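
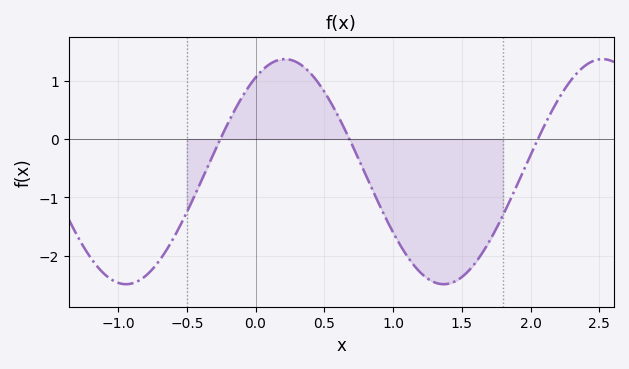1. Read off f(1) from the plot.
-1.6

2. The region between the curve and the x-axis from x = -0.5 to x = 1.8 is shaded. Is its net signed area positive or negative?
negative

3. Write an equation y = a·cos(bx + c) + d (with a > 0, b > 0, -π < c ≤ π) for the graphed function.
y = 1.93cos(2.72x - 0.58) - 0.56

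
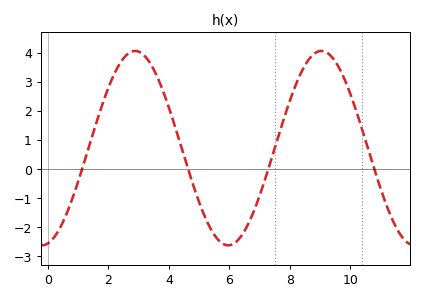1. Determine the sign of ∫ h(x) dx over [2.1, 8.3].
positive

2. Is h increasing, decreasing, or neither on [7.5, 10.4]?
neither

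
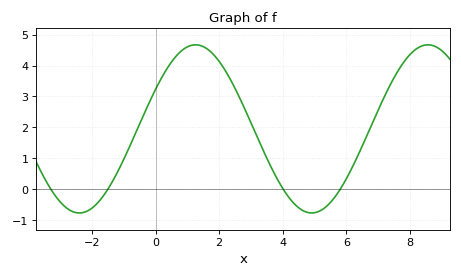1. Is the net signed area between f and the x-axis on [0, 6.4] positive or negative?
positive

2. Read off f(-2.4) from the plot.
-0.77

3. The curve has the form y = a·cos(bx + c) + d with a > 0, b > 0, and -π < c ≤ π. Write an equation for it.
y = 2.72cos(0.86x - 1.08) + 1.95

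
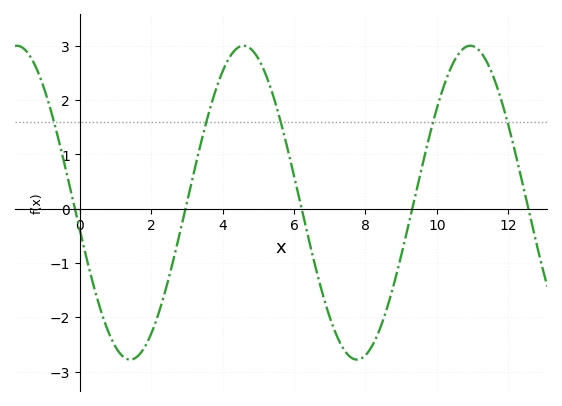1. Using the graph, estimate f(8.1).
-2.6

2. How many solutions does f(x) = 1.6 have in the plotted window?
5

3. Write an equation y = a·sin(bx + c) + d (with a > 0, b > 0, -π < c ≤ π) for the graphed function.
y = 2.89sin(0.99x - 3) + 0.11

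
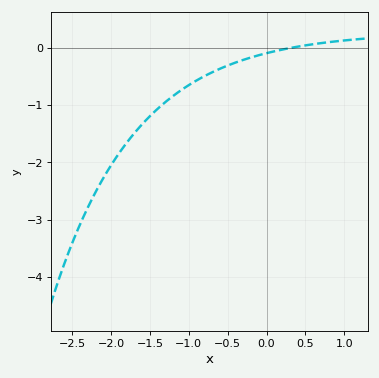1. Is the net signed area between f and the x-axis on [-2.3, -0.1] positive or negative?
negative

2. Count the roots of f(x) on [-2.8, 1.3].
1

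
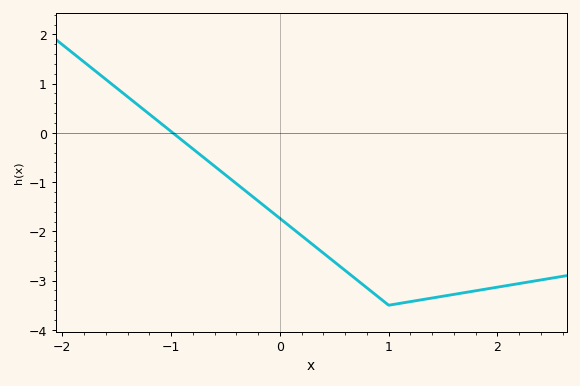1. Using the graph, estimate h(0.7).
-3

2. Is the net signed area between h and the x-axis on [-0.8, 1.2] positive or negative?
negative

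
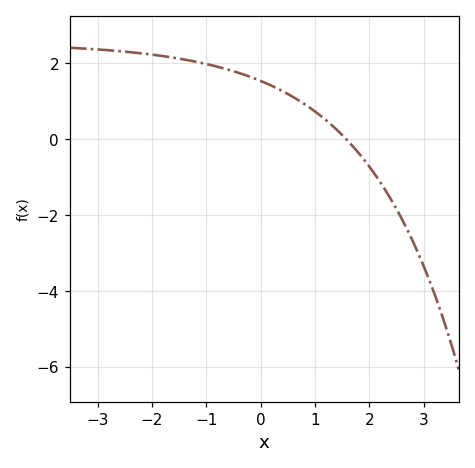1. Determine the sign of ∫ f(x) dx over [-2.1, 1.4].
positive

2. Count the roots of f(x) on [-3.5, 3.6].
1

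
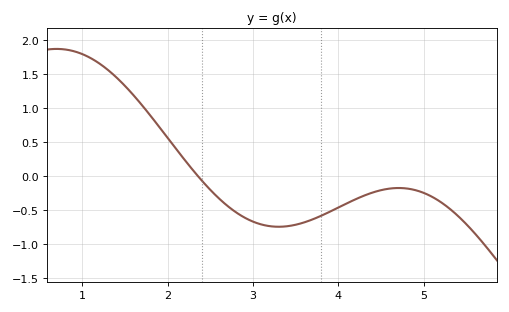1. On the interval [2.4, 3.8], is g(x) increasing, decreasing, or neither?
neither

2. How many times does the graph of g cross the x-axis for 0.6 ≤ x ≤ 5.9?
1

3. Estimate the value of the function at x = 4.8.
-0.2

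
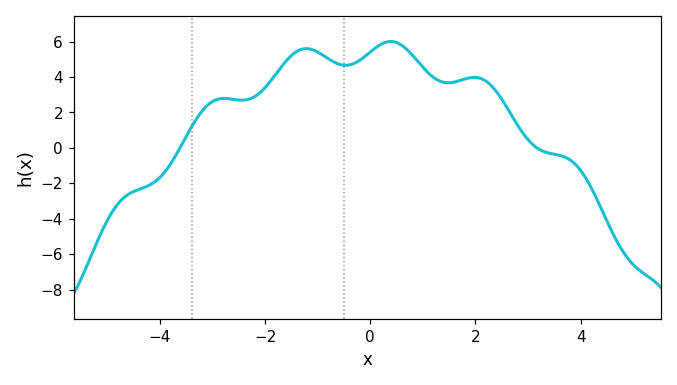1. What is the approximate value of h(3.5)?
-0.4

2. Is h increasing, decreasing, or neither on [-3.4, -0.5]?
neither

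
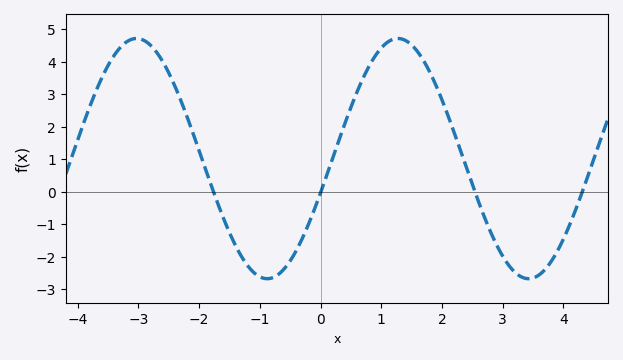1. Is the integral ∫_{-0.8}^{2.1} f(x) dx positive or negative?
positive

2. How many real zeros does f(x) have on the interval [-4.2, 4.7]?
4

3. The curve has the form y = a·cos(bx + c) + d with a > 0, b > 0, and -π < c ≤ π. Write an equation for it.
y = 3.7cos(1.5x - 1.9) + 1.02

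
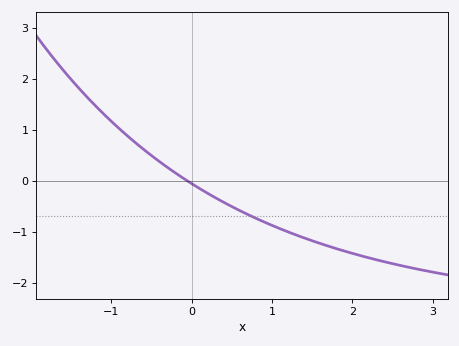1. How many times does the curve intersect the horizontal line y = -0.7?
1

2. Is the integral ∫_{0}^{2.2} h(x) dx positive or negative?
negative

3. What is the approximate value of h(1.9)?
-1.4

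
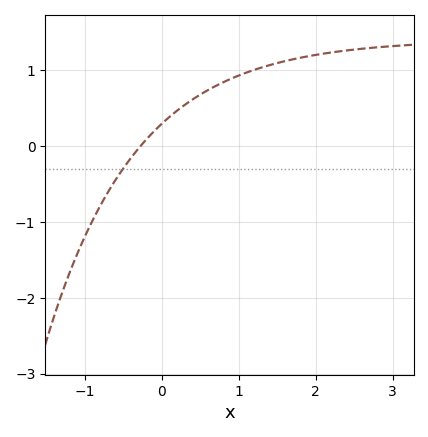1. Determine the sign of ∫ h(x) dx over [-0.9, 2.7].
positive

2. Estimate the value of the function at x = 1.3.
1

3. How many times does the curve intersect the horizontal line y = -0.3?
1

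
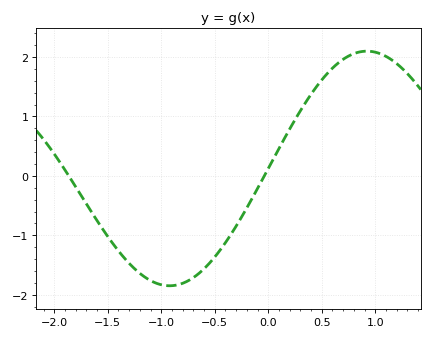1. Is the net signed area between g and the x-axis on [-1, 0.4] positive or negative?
negative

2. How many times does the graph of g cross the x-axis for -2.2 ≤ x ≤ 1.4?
2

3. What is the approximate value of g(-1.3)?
-1.47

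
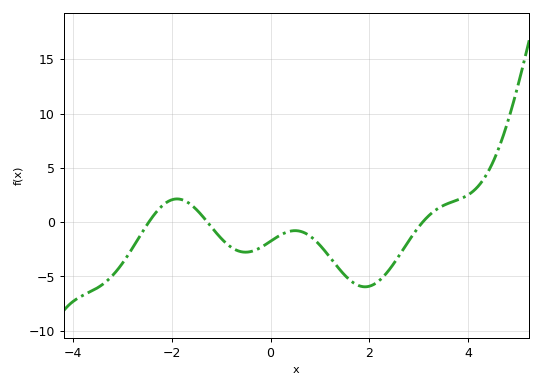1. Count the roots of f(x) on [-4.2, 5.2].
3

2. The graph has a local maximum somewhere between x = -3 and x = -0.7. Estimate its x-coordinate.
-1.8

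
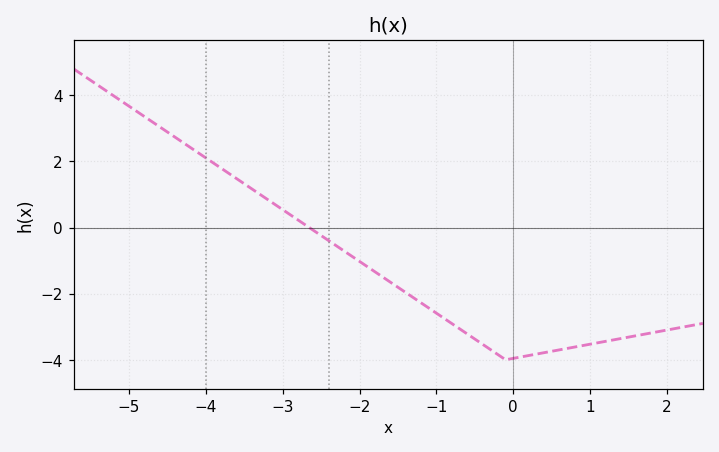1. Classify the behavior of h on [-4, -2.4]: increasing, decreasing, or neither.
decreasing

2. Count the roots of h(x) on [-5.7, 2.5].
1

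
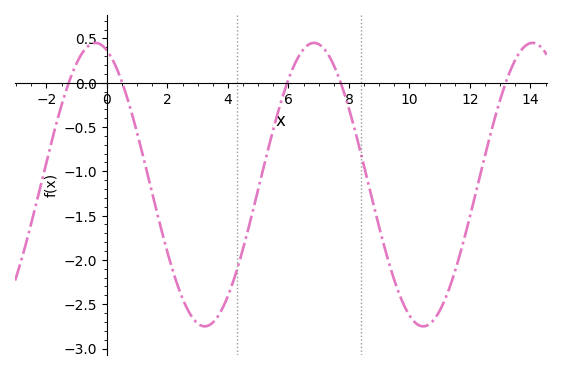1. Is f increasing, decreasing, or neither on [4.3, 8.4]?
neither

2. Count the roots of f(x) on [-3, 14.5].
5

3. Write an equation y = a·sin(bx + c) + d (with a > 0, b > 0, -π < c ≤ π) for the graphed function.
y = 1.6sin(0.87x + 1.9) - 1.15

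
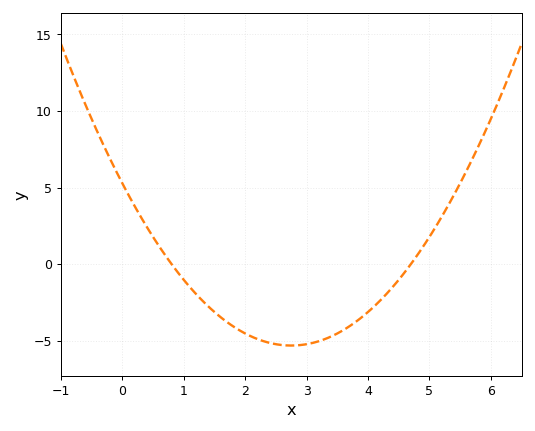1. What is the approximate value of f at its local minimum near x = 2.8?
-5.5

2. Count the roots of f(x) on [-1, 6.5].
2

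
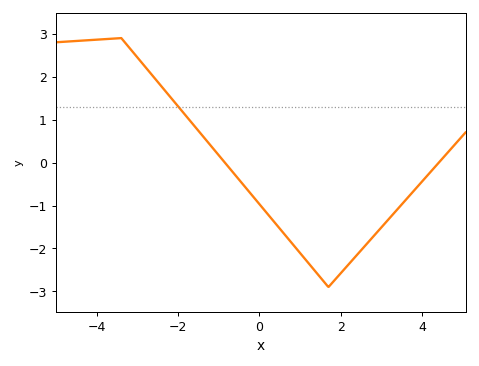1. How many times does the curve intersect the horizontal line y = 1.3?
1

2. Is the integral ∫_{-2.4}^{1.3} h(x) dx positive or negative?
negative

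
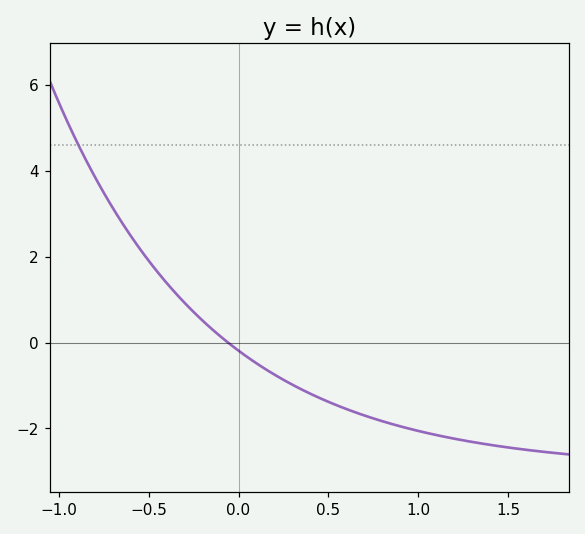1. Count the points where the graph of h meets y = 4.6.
1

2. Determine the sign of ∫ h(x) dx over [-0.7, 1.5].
negative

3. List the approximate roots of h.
-0.05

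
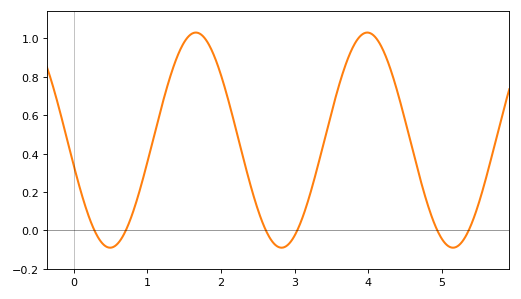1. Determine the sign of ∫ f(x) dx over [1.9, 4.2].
positive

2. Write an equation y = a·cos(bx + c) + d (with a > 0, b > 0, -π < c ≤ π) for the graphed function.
y = 0.56cos(2.7x + 1.8) + 0.47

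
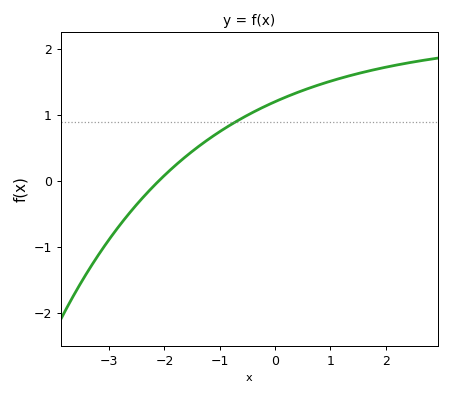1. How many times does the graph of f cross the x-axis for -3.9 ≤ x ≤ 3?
1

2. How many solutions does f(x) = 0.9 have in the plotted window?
1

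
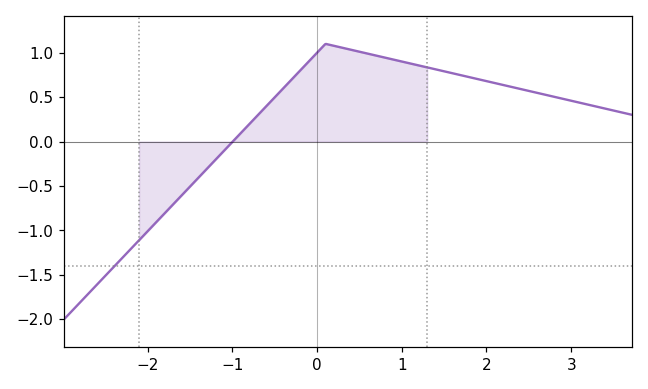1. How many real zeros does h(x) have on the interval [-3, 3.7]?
1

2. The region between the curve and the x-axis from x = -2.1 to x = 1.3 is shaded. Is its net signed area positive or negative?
positive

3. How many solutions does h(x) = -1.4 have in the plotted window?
1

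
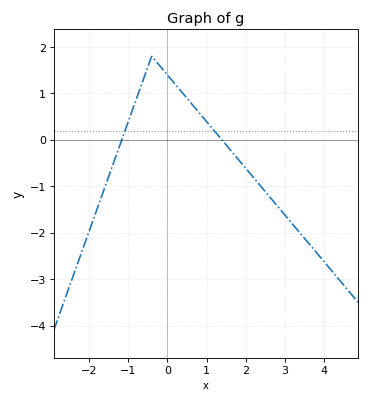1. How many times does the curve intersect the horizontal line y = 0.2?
2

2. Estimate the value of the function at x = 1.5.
-0.1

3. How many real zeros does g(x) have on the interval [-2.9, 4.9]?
2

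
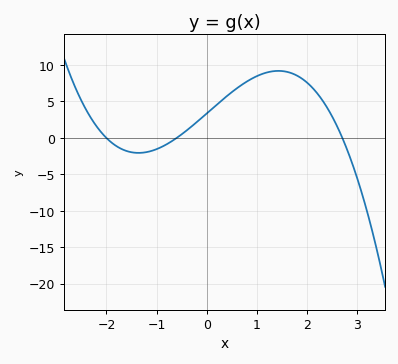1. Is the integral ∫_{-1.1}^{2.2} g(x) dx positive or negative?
positive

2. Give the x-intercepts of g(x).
-2, -0.6, 2.7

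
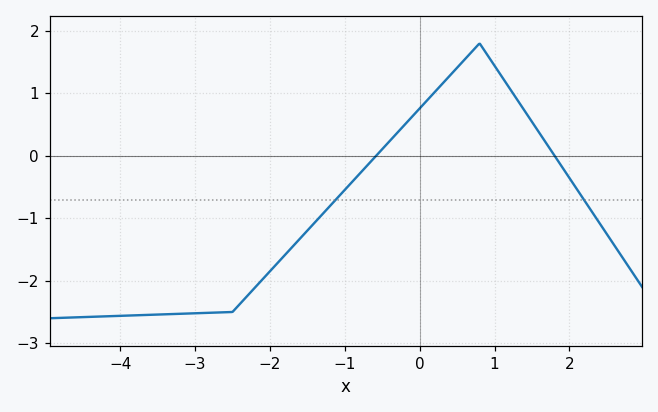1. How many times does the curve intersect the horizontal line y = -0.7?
2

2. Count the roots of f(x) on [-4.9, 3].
2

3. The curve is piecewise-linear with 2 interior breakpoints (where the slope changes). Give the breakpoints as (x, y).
(-2.5, -2.5); (0.8, 1.8)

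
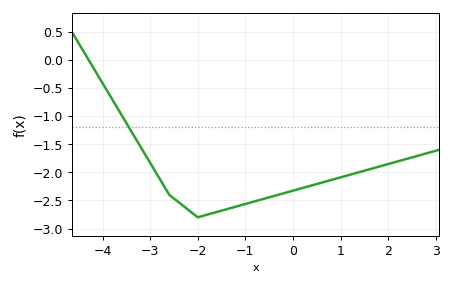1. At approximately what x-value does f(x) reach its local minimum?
-2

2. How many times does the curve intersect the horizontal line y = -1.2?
1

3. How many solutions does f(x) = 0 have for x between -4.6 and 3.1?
1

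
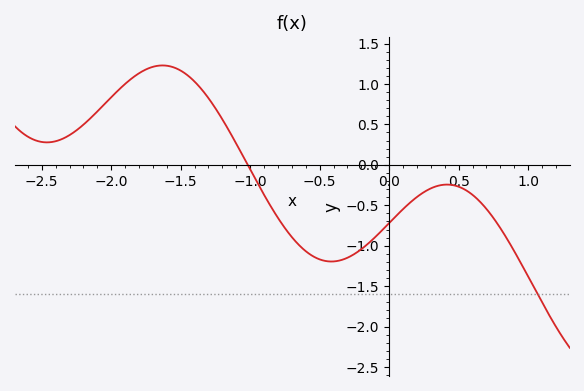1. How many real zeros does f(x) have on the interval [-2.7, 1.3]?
1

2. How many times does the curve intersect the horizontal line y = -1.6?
1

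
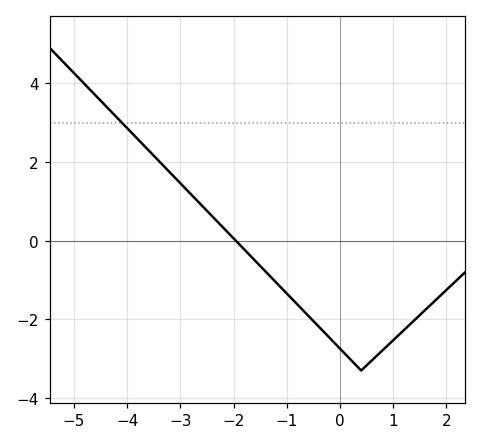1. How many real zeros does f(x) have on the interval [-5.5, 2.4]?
1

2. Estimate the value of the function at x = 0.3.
-3.16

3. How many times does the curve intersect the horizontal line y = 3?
1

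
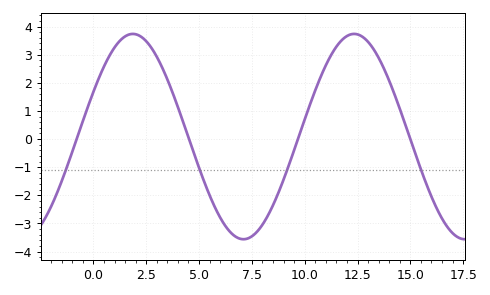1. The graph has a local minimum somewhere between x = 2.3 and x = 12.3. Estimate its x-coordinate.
7.1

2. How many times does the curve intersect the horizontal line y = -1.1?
4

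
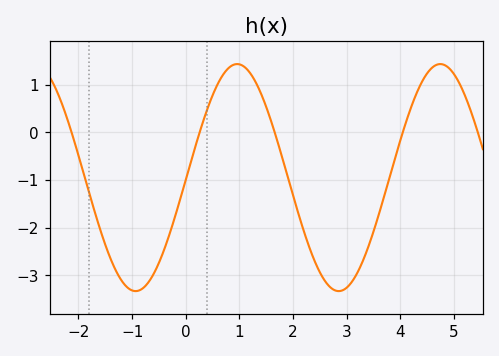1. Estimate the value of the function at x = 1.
1.4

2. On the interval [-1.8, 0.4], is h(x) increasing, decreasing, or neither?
neither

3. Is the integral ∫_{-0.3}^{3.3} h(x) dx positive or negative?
negative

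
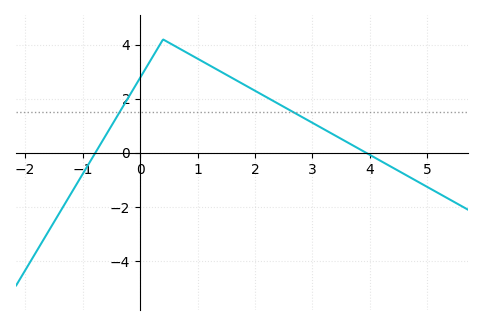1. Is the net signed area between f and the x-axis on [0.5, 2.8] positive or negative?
positive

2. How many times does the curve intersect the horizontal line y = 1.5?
2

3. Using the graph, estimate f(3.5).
0.522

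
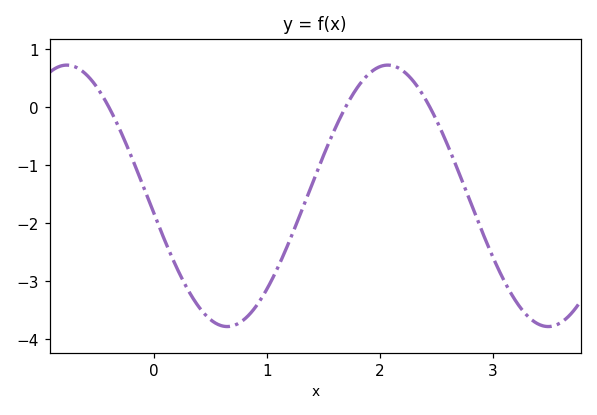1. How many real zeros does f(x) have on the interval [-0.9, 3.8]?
3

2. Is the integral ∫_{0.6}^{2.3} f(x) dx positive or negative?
negative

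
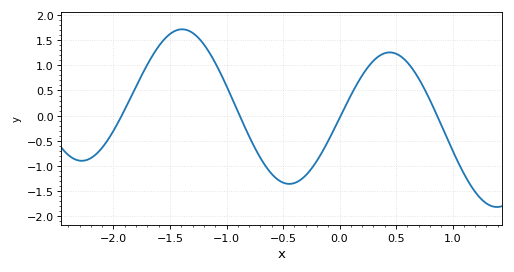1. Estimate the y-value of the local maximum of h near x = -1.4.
1.7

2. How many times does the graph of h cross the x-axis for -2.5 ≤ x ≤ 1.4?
4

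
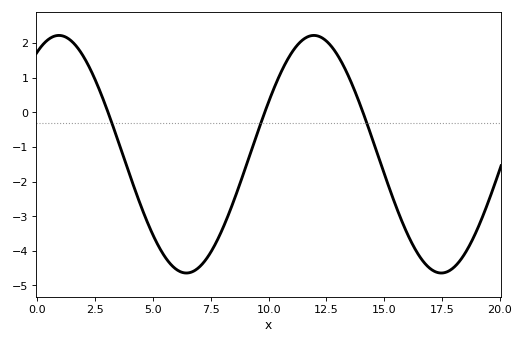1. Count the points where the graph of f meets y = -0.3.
3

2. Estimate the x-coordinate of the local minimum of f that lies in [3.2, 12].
6.5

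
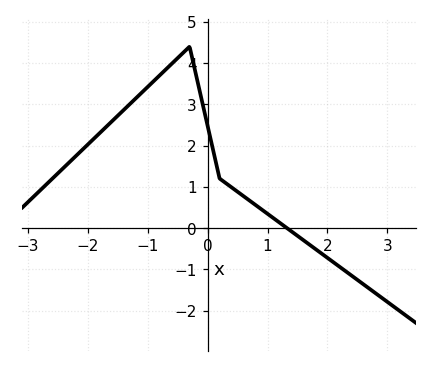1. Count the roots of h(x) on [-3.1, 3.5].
1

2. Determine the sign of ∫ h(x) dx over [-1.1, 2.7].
positive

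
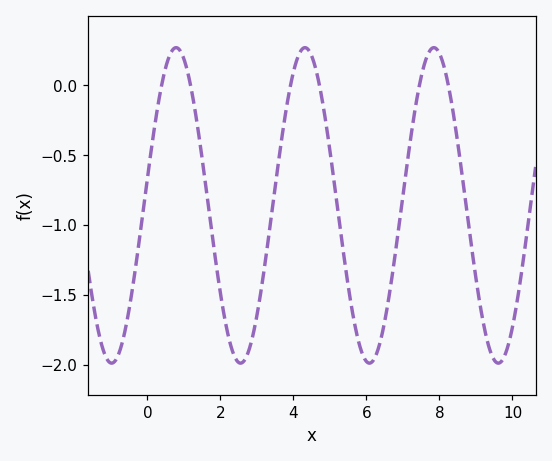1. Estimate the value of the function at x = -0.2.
-1.05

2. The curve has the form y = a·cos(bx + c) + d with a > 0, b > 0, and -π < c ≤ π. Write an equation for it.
y = 1.13cos(1.8x - 1.4) - 0.86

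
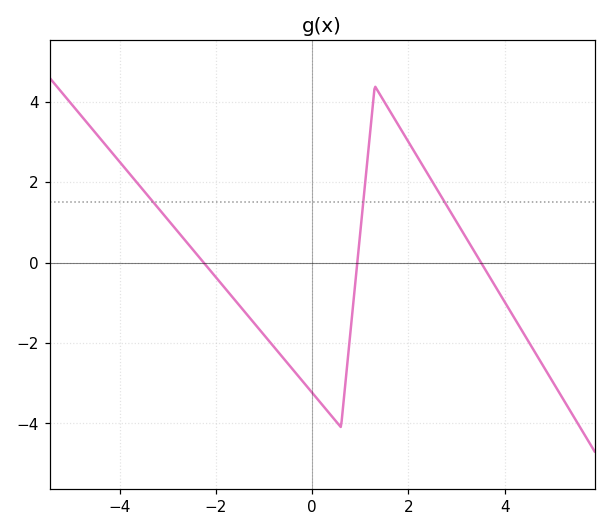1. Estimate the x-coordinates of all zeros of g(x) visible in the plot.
-2.25, 0.938, 3.51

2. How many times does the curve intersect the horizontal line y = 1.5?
3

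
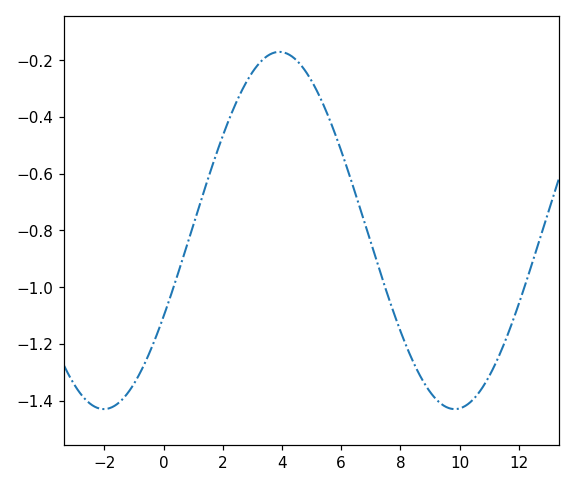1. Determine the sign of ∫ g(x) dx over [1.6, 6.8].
negative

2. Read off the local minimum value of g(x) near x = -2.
-1.43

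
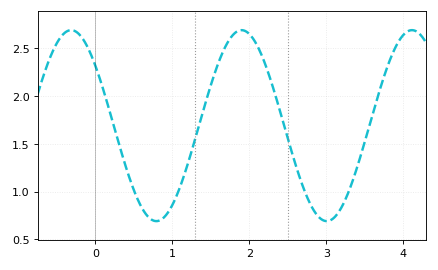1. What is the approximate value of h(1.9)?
2.69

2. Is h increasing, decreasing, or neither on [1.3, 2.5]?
neither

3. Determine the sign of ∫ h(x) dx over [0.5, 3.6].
positive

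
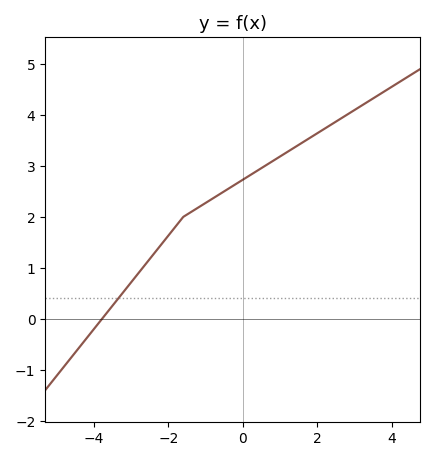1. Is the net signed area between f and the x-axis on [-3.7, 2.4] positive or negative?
positive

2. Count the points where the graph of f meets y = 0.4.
1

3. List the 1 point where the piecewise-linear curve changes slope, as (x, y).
(-1.6, 2)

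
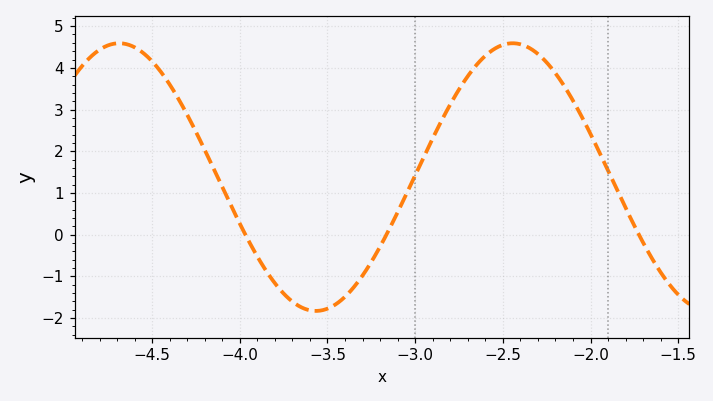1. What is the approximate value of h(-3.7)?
-1.6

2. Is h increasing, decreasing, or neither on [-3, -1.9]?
neither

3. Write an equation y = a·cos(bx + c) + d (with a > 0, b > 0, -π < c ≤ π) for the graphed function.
y = 3.21cos(2.8x + 0.56) + 1.38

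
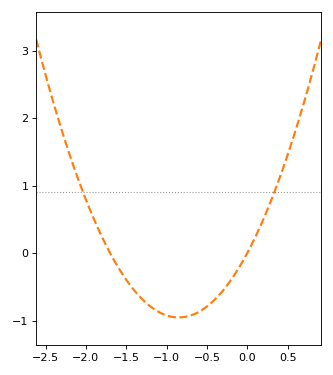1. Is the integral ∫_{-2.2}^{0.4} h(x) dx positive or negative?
negative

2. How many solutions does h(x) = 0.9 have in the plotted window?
2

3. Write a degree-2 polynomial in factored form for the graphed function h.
y = 1.32(x + 1.7)(x - 0)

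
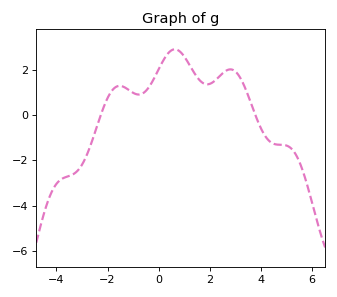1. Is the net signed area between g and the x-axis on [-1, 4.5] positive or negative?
positive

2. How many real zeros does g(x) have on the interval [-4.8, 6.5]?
2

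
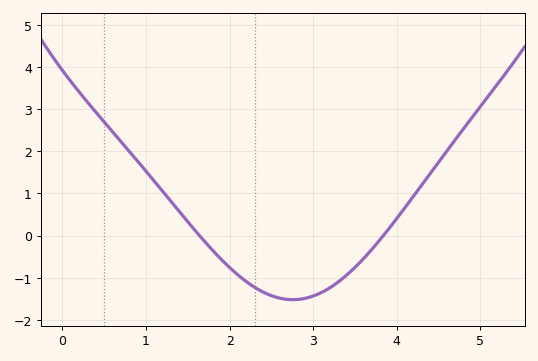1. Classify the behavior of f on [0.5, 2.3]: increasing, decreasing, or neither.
decreasing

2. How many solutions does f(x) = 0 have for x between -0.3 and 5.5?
2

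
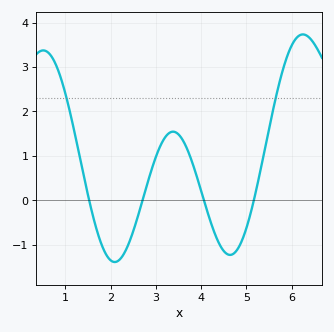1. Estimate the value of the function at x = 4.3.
-0.7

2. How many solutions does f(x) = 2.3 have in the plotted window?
2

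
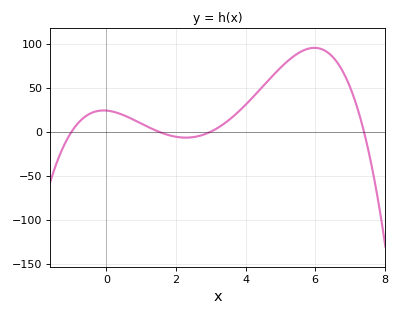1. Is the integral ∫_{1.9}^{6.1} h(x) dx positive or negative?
positive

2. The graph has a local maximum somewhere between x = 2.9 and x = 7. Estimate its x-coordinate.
5.97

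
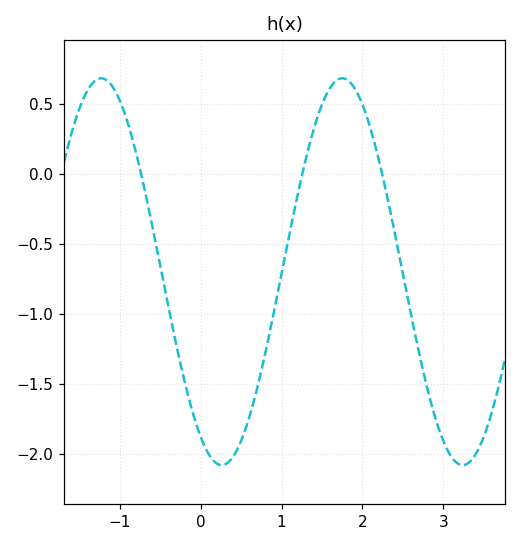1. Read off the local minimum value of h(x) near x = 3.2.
-2.1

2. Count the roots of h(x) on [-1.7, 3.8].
3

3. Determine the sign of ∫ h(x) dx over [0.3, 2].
negative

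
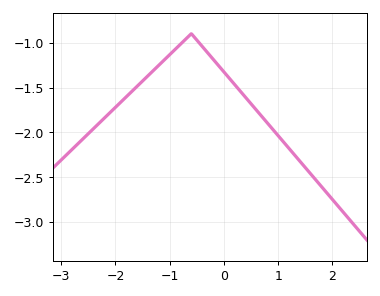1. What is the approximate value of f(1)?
-2.05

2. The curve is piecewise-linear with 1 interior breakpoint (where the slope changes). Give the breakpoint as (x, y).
(-0.6, -0.9)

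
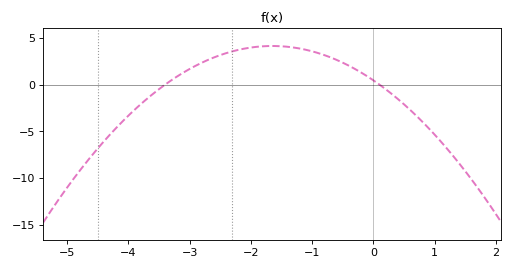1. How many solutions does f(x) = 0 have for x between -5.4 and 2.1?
2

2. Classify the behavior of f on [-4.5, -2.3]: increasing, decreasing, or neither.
increasing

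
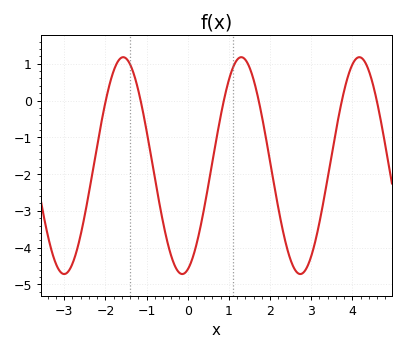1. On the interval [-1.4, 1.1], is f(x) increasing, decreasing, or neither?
neither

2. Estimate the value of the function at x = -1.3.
0.7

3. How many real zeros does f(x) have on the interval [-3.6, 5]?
6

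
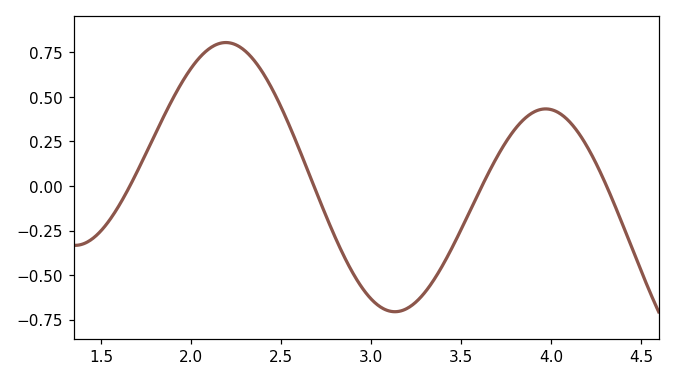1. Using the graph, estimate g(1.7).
0.079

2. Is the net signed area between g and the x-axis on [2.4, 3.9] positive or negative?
negative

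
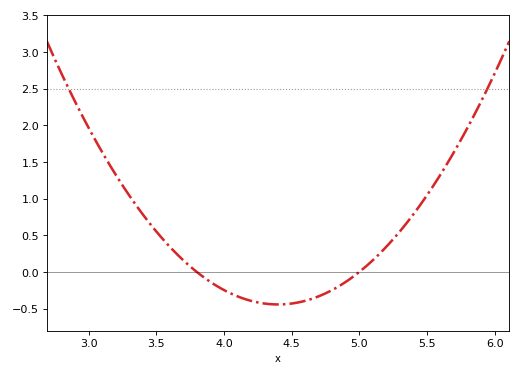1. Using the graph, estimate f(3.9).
-0.135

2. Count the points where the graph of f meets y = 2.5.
2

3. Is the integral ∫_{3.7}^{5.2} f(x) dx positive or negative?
negative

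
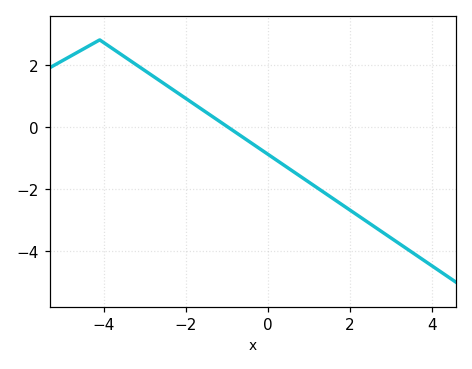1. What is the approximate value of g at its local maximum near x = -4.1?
2.8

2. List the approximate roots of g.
-1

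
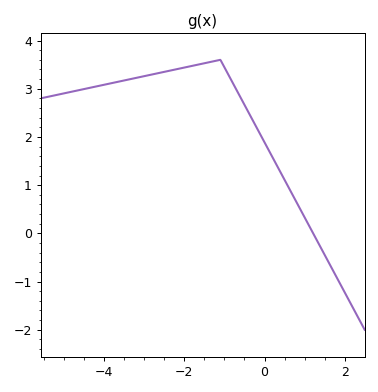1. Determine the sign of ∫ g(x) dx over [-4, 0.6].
positive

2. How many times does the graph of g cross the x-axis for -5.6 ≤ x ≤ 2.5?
1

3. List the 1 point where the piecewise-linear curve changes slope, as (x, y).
(-1.1, 3.6)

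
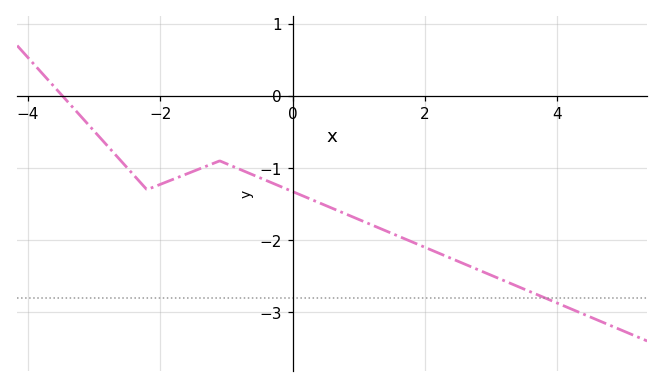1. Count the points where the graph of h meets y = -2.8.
1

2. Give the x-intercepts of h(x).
-3.47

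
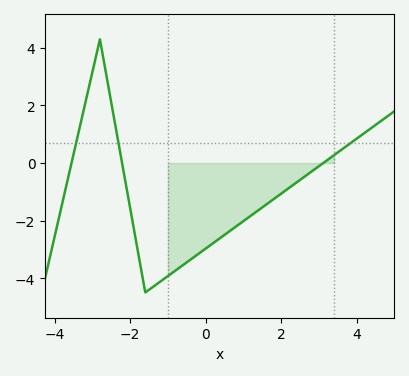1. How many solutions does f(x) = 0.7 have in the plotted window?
3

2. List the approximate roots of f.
-3.6, -2.2, 3.2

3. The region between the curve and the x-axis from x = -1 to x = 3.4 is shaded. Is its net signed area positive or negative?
negative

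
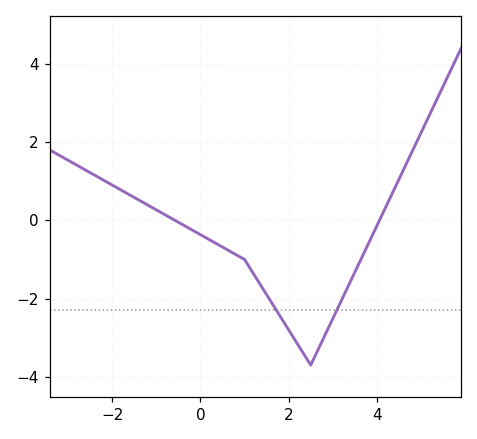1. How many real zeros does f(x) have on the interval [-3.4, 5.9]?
2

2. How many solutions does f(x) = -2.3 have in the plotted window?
2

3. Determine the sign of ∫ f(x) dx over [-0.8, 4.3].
negative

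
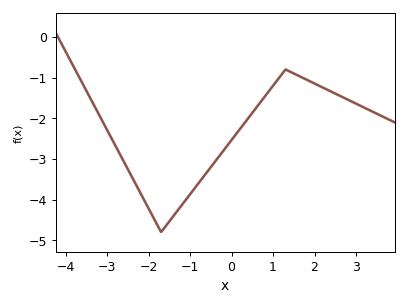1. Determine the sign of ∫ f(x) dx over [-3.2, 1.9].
negative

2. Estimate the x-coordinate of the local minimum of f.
-1.7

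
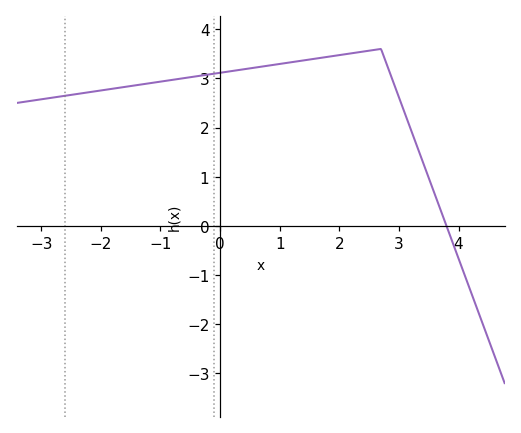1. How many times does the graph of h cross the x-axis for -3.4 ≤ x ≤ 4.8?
1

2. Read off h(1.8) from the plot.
3.4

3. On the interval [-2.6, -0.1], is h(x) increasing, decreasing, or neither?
increasing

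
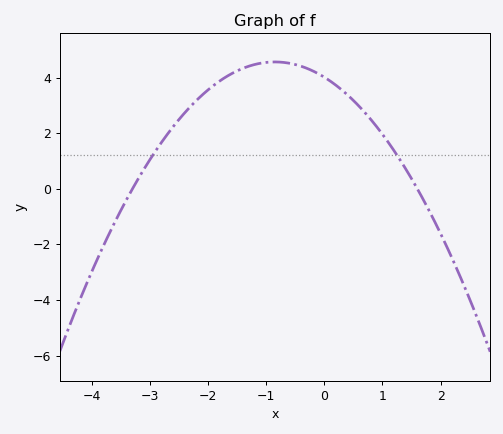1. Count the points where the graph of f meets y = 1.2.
2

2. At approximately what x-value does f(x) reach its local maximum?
-0.8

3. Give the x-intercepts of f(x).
-3.3, 1.6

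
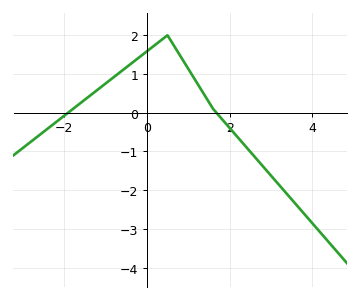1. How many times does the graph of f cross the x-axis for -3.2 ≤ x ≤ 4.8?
2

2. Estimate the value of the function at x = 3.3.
-1.99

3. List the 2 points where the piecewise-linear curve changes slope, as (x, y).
(0.5, 2); (1.6, 0.1)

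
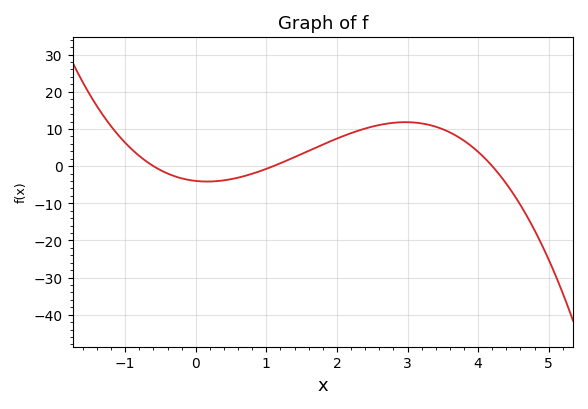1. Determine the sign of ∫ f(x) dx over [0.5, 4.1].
positive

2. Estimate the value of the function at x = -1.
6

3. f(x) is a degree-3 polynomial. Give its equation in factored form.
y = -1.44(x + 0.6)(x - 1.1)(x - 4.2)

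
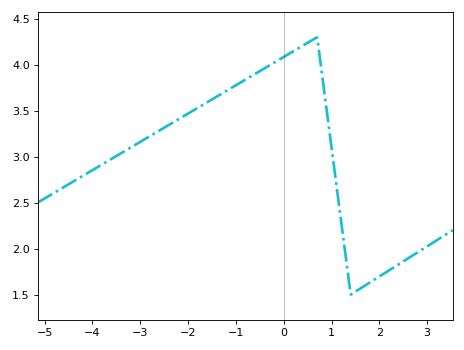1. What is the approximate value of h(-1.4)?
3.65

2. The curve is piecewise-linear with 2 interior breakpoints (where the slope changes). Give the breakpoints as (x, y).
(0.7, 4.3); (1.4, 1.5)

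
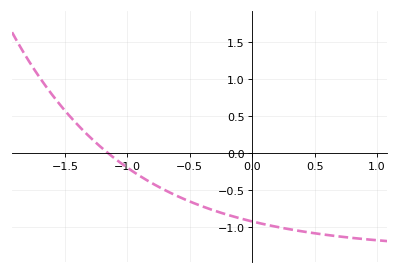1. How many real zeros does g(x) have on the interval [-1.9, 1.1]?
1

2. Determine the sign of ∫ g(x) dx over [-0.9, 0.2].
negative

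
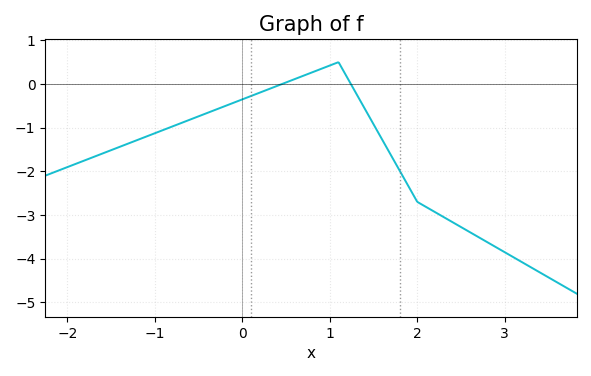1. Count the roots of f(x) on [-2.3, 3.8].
2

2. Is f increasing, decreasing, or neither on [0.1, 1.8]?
neither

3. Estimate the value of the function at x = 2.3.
-3.05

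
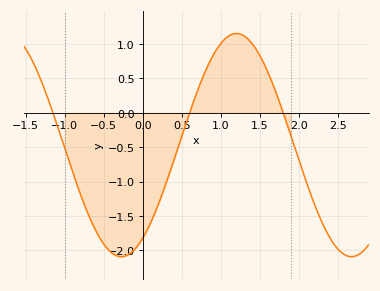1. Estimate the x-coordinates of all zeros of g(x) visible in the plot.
-1.1, 0.6, 1.8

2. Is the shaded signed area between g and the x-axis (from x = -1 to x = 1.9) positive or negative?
negative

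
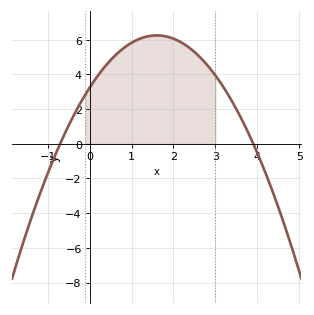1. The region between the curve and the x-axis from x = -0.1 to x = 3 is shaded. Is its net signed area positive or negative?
positive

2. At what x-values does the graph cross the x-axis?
-0.7, 3.9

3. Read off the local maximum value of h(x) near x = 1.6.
6.2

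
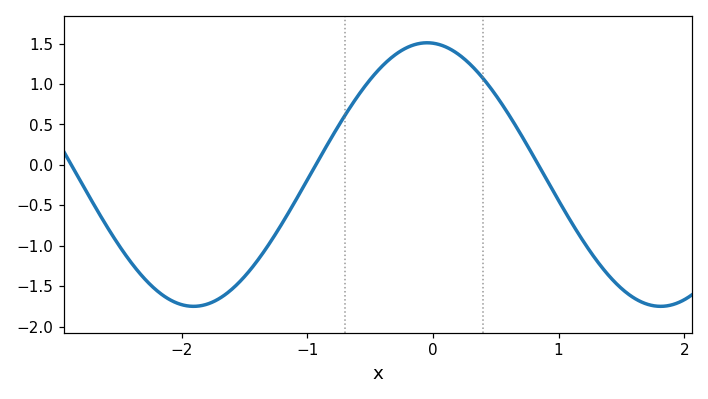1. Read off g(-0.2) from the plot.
1.45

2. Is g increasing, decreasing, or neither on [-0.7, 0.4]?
neither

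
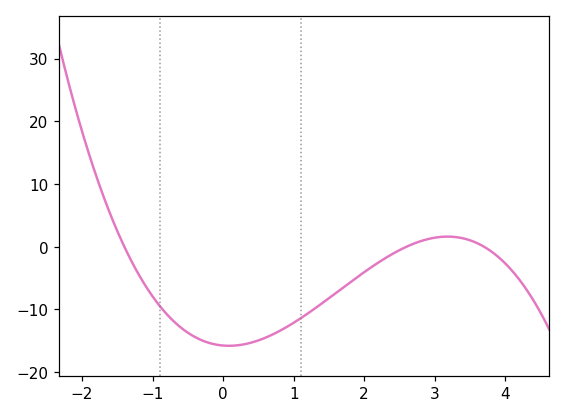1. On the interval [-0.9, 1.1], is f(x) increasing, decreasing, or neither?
neither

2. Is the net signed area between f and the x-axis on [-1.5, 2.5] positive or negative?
negative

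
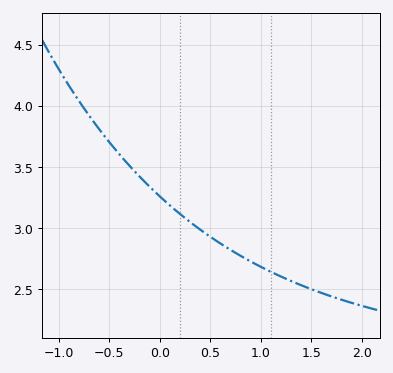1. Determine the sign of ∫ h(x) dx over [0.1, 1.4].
positive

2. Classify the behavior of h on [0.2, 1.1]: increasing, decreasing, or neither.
decreasing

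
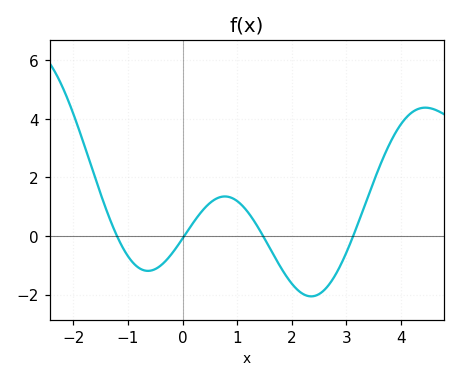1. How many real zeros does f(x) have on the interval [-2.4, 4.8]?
4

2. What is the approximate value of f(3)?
-0.577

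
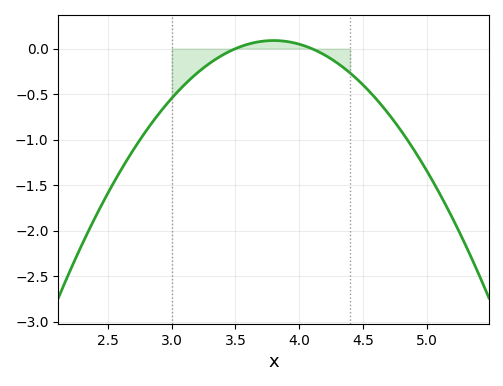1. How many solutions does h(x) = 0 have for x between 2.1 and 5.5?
2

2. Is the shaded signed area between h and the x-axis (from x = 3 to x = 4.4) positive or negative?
negative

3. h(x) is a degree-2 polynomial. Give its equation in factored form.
y = -0.99(x - 3.5)(x - 4.1)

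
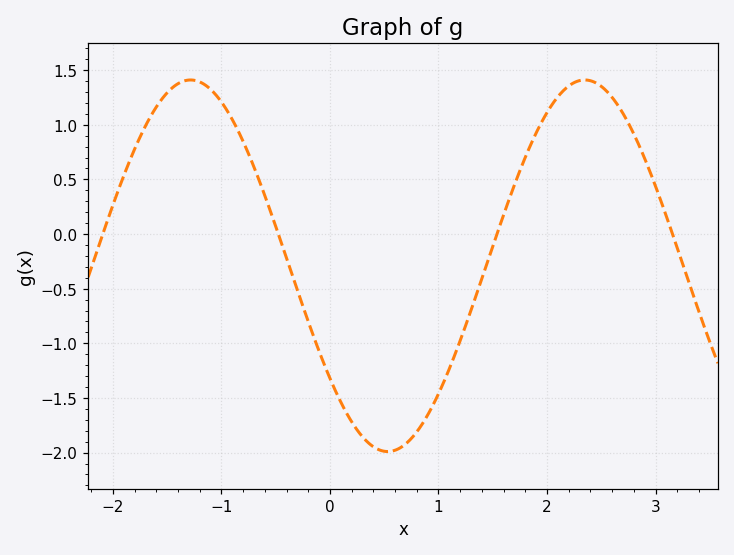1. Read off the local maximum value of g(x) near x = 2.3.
1.41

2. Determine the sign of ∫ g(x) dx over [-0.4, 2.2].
negative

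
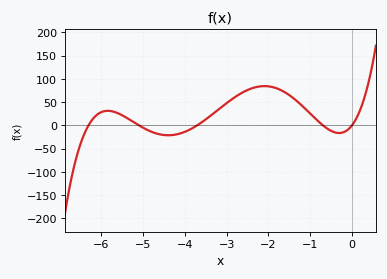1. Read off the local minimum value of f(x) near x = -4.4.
-21.5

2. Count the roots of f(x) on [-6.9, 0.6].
5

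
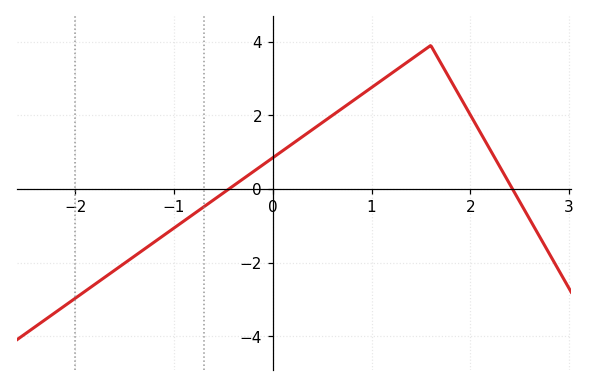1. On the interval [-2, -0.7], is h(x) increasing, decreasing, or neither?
increasing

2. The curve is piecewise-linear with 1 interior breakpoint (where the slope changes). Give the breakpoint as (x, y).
(1.6, 3.9)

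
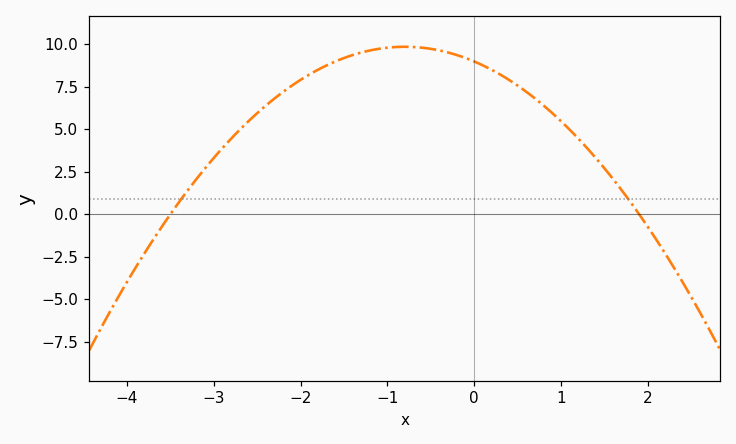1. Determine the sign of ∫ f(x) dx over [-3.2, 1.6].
positive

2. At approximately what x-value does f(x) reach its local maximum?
-0.8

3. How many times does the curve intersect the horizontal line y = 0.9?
2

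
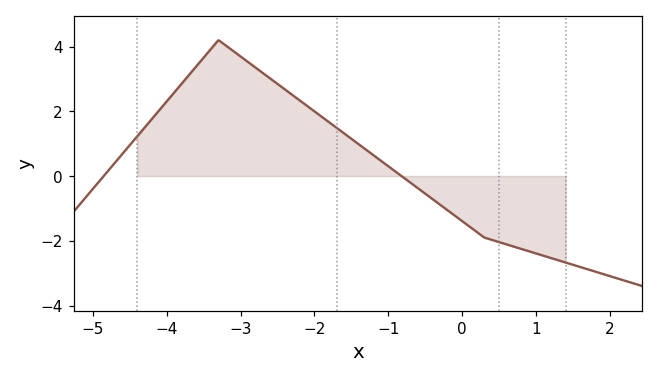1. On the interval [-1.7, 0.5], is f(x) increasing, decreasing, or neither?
decreasing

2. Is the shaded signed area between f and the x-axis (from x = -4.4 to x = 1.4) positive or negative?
positive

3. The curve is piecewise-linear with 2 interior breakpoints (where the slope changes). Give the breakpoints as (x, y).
(-3.3, 4.2); (0.3, -1.9)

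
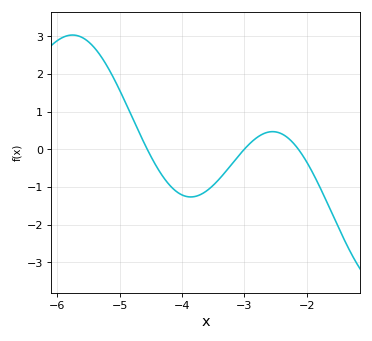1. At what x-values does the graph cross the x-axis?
-4.6, -3, -2.1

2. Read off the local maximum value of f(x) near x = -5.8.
3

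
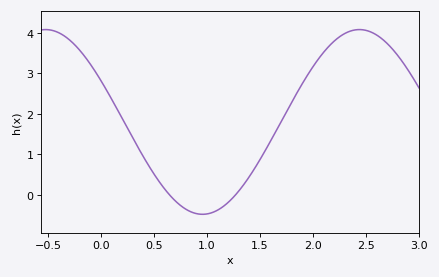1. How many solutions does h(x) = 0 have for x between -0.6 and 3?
2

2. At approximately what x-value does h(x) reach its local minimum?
0.95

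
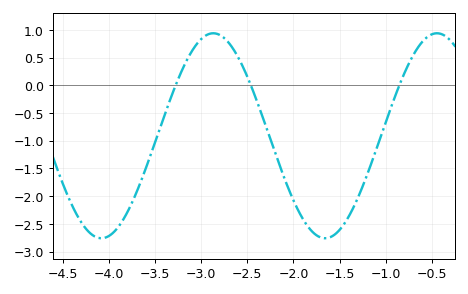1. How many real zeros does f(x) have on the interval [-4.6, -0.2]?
3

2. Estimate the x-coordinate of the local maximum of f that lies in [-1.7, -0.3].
-0.4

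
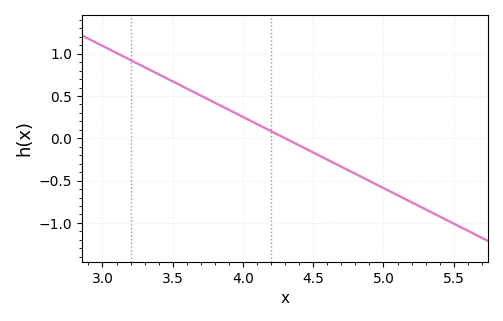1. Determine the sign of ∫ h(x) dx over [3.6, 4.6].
positive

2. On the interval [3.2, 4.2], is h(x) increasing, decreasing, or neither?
decreasing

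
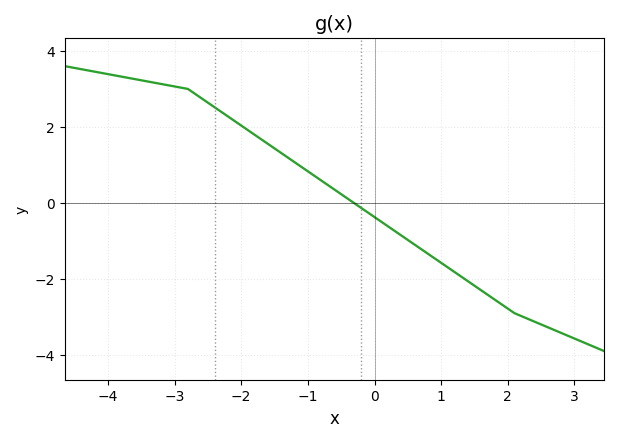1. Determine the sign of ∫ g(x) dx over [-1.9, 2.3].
negative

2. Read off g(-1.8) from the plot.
1.8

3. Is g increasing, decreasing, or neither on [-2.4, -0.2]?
decreasing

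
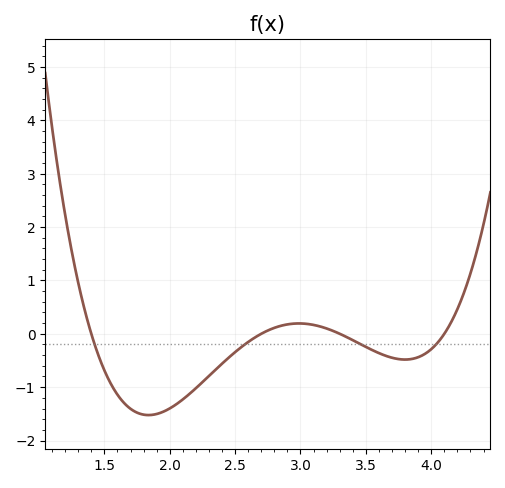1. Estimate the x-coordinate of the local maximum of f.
2.99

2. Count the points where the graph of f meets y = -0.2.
4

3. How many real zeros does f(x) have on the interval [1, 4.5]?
4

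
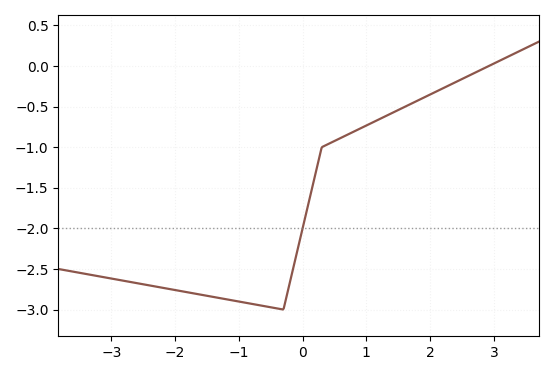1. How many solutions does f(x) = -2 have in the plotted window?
1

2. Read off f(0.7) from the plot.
-0.847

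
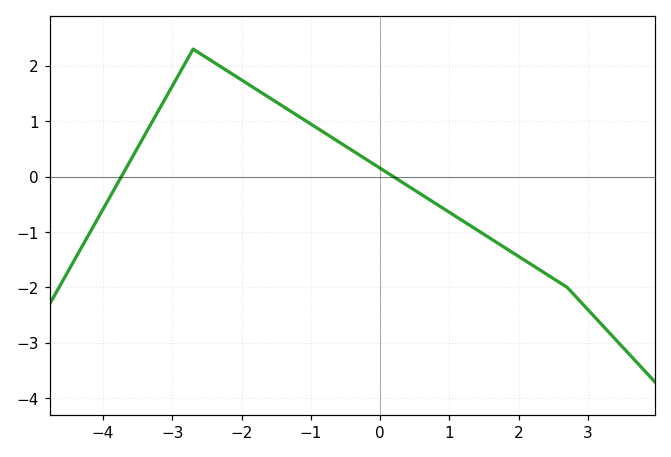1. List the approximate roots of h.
-3.74, 0.188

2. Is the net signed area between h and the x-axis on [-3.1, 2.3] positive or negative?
positive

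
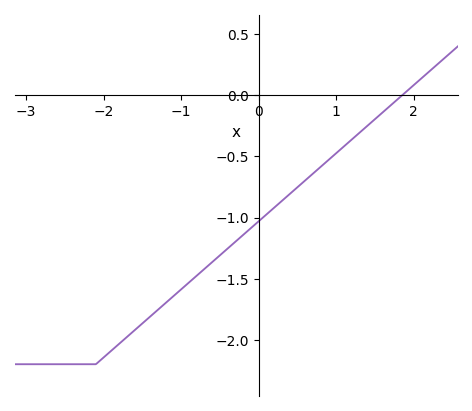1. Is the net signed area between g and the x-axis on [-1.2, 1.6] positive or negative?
negative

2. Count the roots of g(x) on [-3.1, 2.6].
1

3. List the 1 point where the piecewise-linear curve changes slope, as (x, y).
(-2.1, -2.2)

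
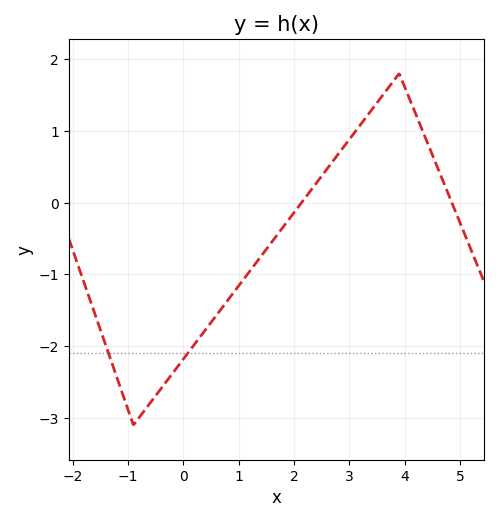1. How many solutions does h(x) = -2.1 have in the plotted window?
2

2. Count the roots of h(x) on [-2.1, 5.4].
2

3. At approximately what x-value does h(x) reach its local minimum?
-0.9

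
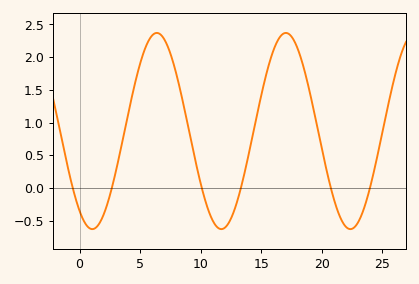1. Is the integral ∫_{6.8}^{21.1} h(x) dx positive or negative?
positive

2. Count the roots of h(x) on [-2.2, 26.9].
6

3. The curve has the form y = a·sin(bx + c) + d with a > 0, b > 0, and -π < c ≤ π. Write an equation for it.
y = 1.5sin(0.59x - 2.2) + 0.87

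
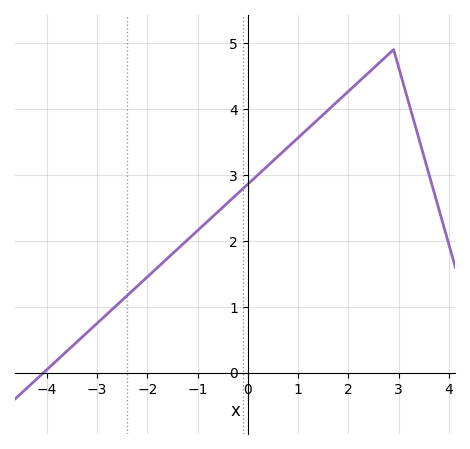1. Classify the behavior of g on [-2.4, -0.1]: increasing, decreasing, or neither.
increasing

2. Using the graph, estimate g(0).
2.86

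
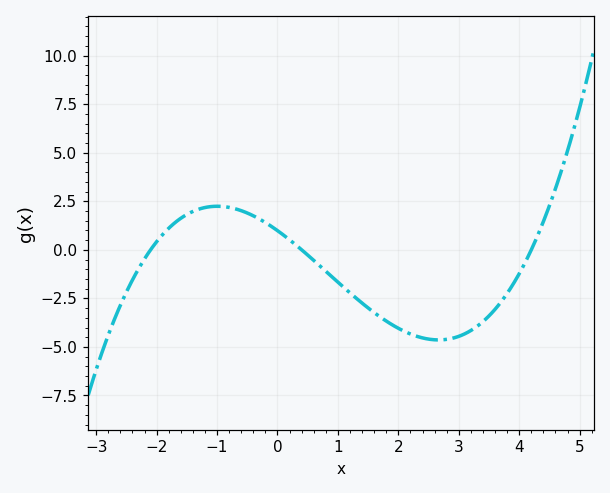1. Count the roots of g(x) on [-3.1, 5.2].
3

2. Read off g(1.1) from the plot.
-2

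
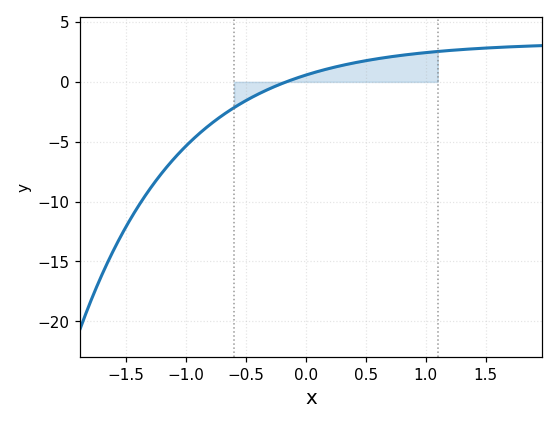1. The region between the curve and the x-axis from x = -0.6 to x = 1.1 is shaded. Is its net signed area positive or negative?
positive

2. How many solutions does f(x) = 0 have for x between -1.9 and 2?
1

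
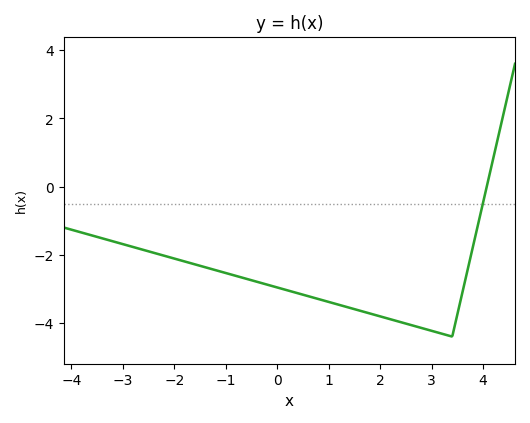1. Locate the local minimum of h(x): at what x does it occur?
3.4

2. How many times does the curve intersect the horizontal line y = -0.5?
1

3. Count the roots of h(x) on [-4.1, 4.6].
1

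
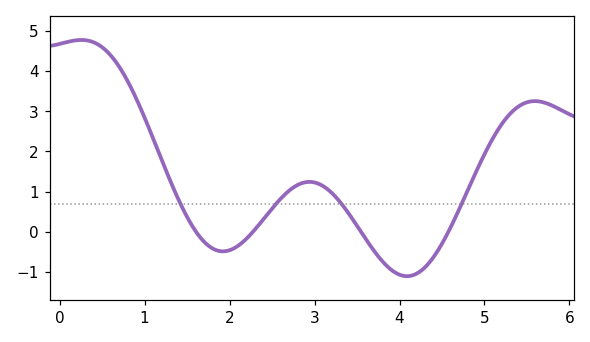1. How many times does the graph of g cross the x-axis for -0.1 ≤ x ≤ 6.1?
4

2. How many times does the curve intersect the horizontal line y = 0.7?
4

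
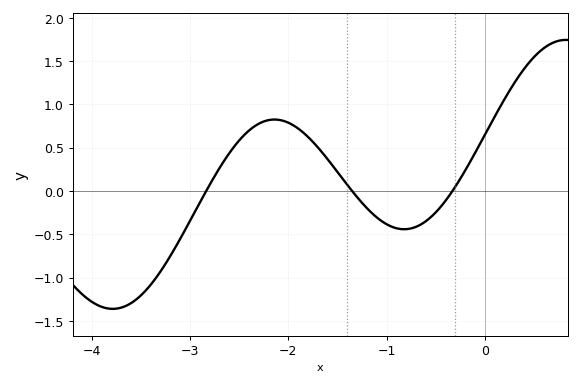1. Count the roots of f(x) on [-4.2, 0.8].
3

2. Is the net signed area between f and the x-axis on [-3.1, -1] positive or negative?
positive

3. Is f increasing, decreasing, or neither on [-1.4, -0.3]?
neither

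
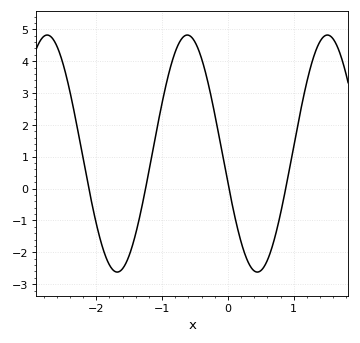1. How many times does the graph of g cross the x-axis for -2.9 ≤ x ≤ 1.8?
4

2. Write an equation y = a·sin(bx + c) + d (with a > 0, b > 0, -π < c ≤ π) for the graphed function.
y = 3.72sin(2.95x - 2.89) + 1.1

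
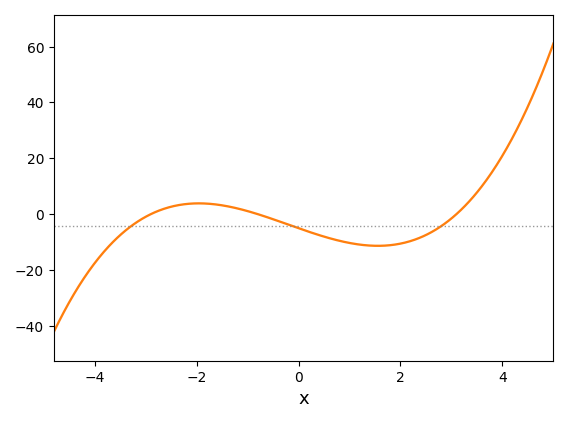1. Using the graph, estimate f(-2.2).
4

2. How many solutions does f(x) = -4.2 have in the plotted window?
3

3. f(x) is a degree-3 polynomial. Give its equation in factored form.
y = 0.7(x + 2.9)(x + 0.8)(x - 3.1)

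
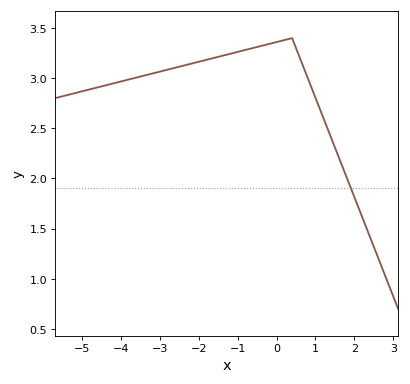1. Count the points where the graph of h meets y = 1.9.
1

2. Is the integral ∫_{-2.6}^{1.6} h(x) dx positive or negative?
positive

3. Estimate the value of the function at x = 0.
3.35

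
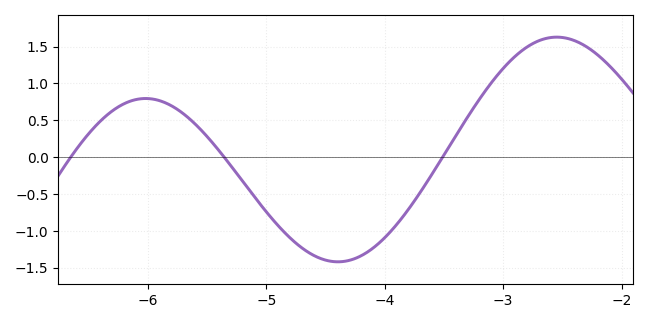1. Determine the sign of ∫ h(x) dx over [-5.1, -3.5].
negative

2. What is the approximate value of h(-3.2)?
0.786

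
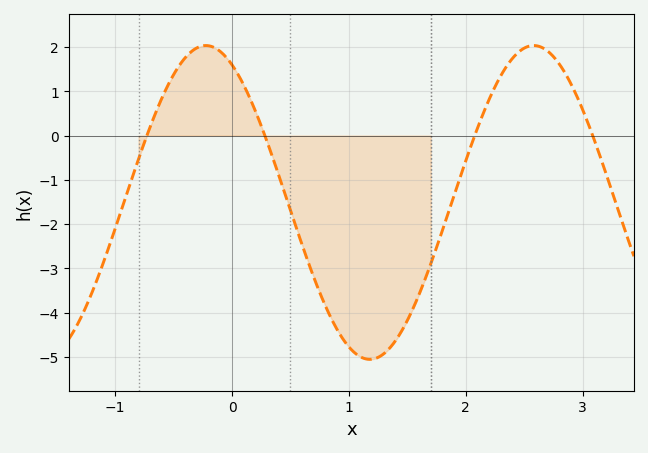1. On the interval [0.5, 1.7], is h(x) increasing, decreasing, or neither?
neither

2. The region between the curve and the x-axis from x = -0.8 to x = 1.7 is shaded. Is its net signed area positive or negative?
negative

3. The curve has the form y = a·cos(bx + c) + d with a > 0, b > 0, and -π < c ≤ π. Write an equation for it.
y = 3.54cos(2.24x + 0.502) - 1.51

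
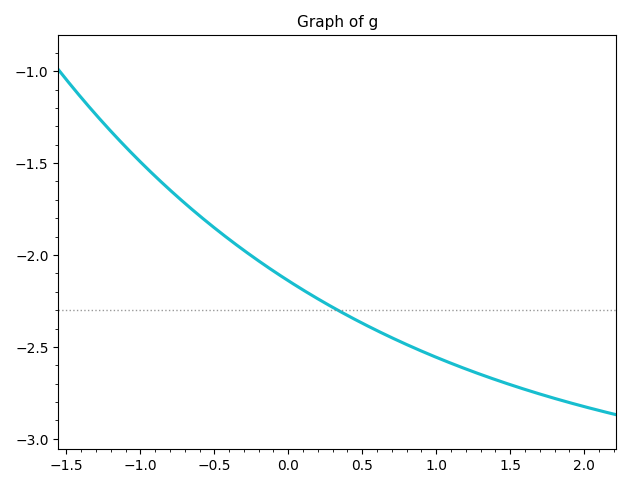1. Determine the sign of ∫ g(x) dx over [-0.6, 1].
negative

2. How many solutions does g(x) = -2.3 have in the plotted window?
1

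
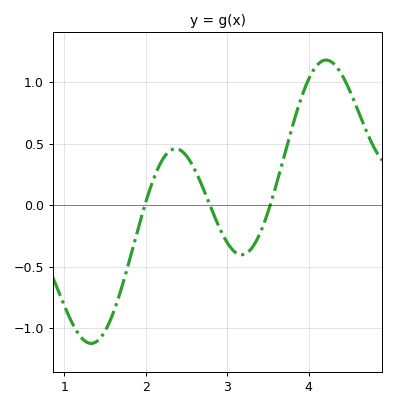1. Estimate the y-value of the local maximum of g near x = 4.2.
1.2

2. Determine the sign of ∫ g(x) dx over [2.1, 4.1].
positive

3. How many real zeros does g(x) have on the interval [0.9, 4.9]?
3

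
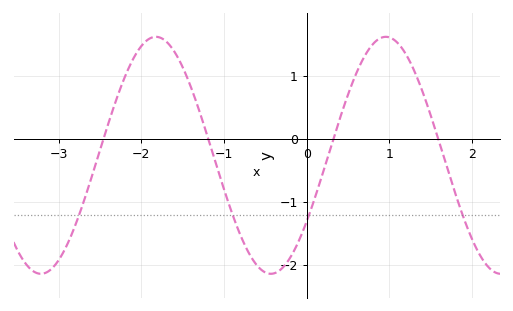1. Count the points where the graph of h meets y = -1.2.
4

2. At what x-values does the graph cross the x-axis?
-2.5, -1.2, 0.3, 1.6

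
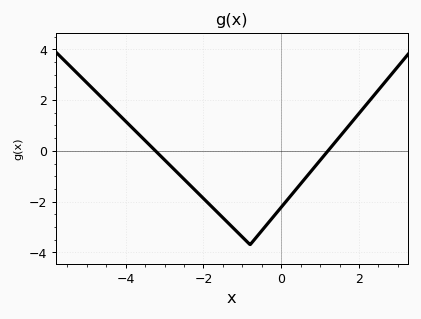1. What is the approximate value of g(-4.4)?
1.8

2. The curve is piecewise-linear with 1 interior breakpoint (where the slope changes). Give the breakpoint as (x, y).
(-0.8, -3.7)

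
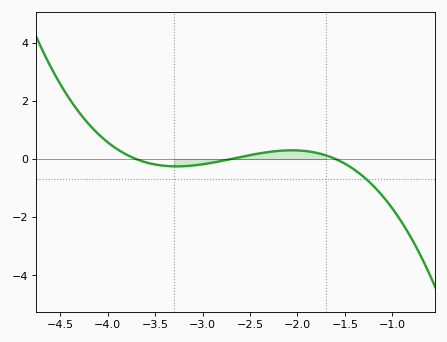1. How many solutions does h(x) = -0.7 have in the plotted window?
1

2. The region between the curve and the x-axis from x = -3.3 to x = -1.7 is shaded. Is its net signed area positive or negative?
positive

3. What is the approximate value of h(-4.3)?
1.61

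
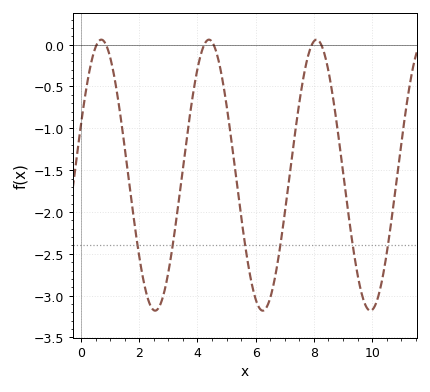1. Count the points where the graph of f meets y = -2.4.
6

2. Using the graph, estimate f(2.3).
-3.05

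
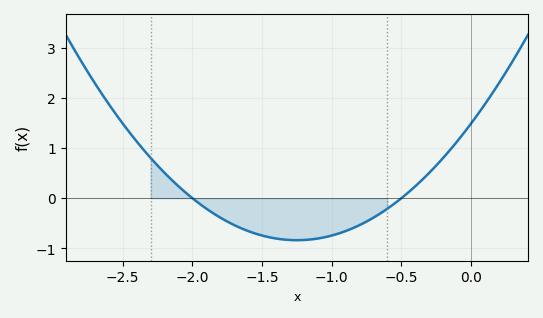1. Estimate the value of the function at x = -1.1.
-0.8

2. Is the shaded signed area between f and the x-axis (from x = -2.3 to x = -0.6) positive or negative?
negative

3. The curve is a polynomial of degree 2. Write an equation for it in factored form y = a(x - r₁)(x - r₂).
y = 1.49(x + 2)(x + 0.5)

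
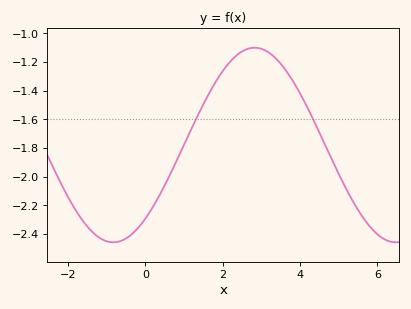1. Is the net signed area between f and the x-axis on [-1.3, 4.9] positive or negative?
negative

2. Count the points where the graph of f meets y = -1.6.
2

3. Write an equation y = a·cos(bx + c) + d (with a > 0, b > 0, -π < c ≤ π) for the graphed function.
y = 0.68cos(0.86x - 2.43) - 1.78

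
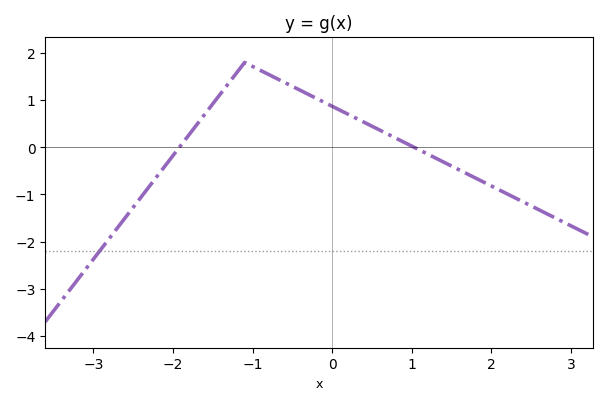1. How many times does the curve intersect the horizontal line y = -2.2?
1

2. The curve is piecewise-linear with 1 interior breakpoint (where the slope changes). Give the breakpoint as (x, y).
(-1.1, 1.8)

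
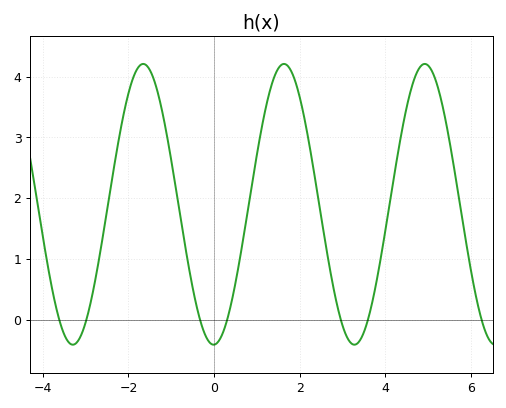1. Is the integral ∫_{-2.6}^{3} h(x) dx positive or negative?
positive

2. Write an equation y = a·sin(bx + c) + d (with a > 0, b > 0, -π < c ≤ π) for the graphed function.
y = 2.31sin(1.9x - 1.6) + 1.9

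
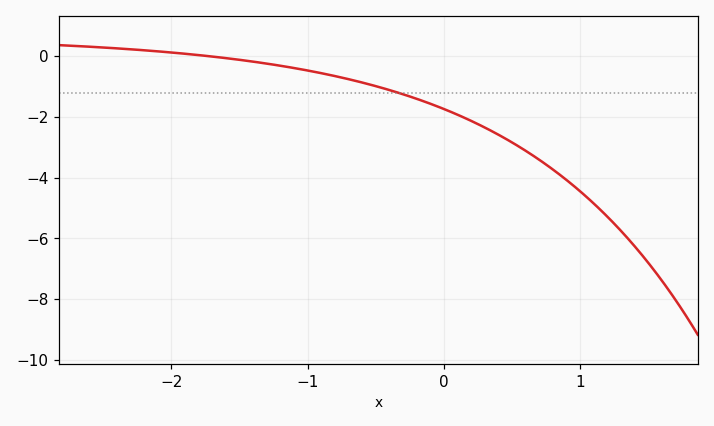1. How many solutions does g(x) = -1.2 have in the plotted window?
1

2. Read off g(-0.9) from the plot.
-0.561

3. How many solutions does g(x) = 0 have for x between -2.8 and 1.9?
1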